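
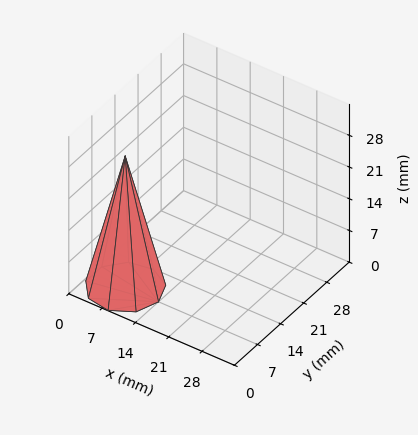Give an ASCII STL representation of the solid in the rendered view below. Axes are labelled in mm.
Reading the render: the shape is a regular 9-sided pyramid, base circumscribed radius ≈ 7 mm, apex at z ≈ 29 mm (dimensions read to the nearest mm from the axis ticks). For the STL, each face is triangulated and given an outward normal.

solid part
  facet normal 0.0000 0.0000 -1.0000
    outer loop
      vertex 8.2 13.9 0.0
      vertex 12.4 11.5 0.0
      vertex 14.0 7.0 0.0
    endloop
  endfacet
  facet normal 0.0000 0.0000 -1.0000
    outer loop
      vertex 3.5 13.1 0.0
      vertex 8.2 13.9 0.0
      vertex 14.0 7.0 0.0
    endloop
  endfacet
  facet normal 0.0000 0.0000 -1.0000
    outer loop
      vertex 0.4 9.4 0.0
      vertex 3.5 13.1 0.0
      vertex 14.0 7.0 0.0
    endloop
  endfacet
  facet normal 0.0000 0.0000 -1.0000
    outer loop
      vertex 0.4 4.6 0.0
      vertex 0.4 9.4 0.0
      vertex 14.0 7.0 0.0
    endloop
  endfacet
  facet normal 0.0000 0.0000 -1.0000
    outer loop
      vertex 3.5 0.9 0.0
      vertex 0.4 4.6 0.0
      vertex 14.0 7.0 0.0
    endloop
  endfacet
  facet normal 0.0000 0.0000 -1.0000
    outer loop
      vertex 8.2 0.1 0.0
      vertex 3.5 0.9 0.0
      vertex 14.0 7.0 0.0
    endloop
  endfacet
  facet normal 0.0000 0.0000 -1.0000
    outer loop
      vertex 12.4 2.5 0.0
      vertex 8.2 0.1 0.0
      vertex 14.0 7.0 0.0
    endloop
  endfacet
  facet normal 0.9188 0.3267 0.2218
    outer loop
      vertex 14.0 7.0 0.0
      vertex 12.4 11.5 0.0
      vertex 7.0 7.0 29.0
    endloop
  endfacet
  facet normal 0.4838 0.8467 0.2215
    outer loop
      vertex 12.4 11.5 0.0
      vertex 8.2 13.9 0.0
      vertex 7.0 7.0 29.0
    endloop
  endfacet
  facet normal -0.1636 0.9612 0.2219
    outer loop
      vertex 8.2 13.9 0.0
      vertex 3.5 13.1 0.0
      vertex 7.0 7.0 29.0
    endloop
  endfacet
  facet normal -0.7474 0.6262 0.2219
    outer loop
      vertex 3.5 13.1 0.0
      vertex 0.4 9.4 0.0
      vertex 7.0 7.0 29.0
    endloop
  endfacet
  facet normal -0.9751 0.0000 0.2219
    outer loop
      vertex 0.4 9.4 0.0
      vertex 0.4 4.6 0.0
      vertex 7.0 7.0 29.0
    endloop
  endfacet
  facet normal -0.7474 -0.6262 0.2219
    outer loop
      vertex 0.4 4.6 0.0
      vertex 3.5 0.9 0.0
      vertex 7.0 7.0 29.0
    endloop
  endfacet
  facet normal -0.1636 -0.9612 0.2219
    outer loop
      vertex 3.5 0.9 0.0
      vertex 8.2 0.1 0.0
      vertex 7.0 7.0 29.0
    endloop
  endfacet
  facet normal 0.4838 -0.8467 0.2215
    outer loop
      vertex 8.2 0.1 0.0
      vertex 12.4 2.5 0.0
      vertex 7.0 7.0 29.0
    endloop
  endfacet
  facet normal 0.9188 -0.3267 0.2218
    outer loop
      vertex 12.4 2.5 0.0
      vertex 14.0 7.0 0.0
      vertex 7.0 7.0 29.0
    endloop
  endfacet
endsolid part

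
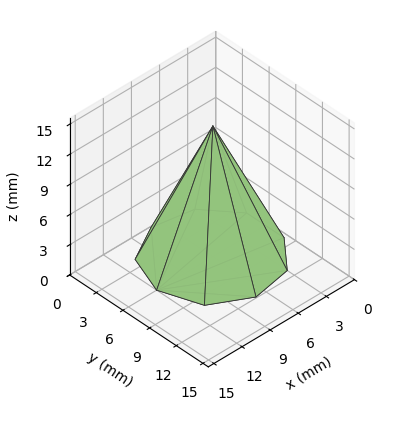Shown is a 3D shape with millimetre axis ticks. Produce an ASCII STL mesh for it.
Reading the render: the shape is a regular 9-sided pyramid, base circumscribed radius ≈ 6 mm, apex at z ≈ 13 mm (dimensions read to the nearest mm from the axis ticks). For the STL, each face is triangulated and given an outward normal.

solid part
  facet normal 0.0000 0.0000 -1.0000
    outer loop
      vertex 7.0 11.9 0.0
      vertex 10.6 9.9 0.0
      vertex 12.0 6.0 0.0
    endloop
  endfacet
  facet normal 0.0000 0.0000 -1.0000
    outer loop
      vertex 3.0 11.2 0.0
      vertex 7.0 11.9 0.0
      vertex 12.0 6.0 0.0
    endloop
  endfacet
  facet normal 0.0000 0.0000 -1.0000
    outer loop
      vertex 0.4 8.1 0.0
      vertex 3.0 11.2 0.0
      vertex 12.0 6.0 0.0
    endloop
  endfacet
  facet normal 0.0000 0.0000 -1.0000
    outer loop
      vertex 0.4 3.9 0.0
      vertex 0.4 8.1 0.0
      vertex 12.0 6.0 0.0
    endloop
  endfacet
  facet normal 0.0000 0.0000 -1.0000
    outer loop
      vertex 3.0 0.8 0.0
      vertex 0.4 3.9 0.0
      vertex 12.0 6.0 0.0
    endloop
  endfacet
  facet normal 0.0000 0.0000 -1.0000
    outer loop
      vertex 7.0 0.1 0.0
      vertex 3.0 0.8 0.0
      vertex 12.0 6.0 0.0
    endloop
  endfacet
  facet normal 0.0000 0.0000 -1.0000
    outer loop
      vertex 10.6 2.1 0.0
      vertex 7.0 0.1 0.0
      vertex 12.0 6.0 0.0
    endloop
  endfacet
  facet normal 0.8633 0.3099 0.3984
    outer loop
      vertex 12.0 6.0 0.0
      vertex 10.6 9.9 0.0
      vertex 6.0 6.0 13.0
    endloop
  endfacet
  facet normal 0.4455 0.8019 0.3982
    outer loop
      vertex 10.6 9.9 0.0
      vertex 7.0 11.9 0.0
      vertex 6.0 6.0 13.0
    endloop
  endfacet
  facet normal -0.1581 0.9037 0.3980
    outer loop
      vertex 7.0 11.9 0.0
      vertex 3.0 11.2 0.0
      vertex 6.0 6.0 13.0
    endloop
  endfacet
  facet normal -0.7029 0.5895 0.3980
    outer loop
      vertex 3.0 11.2 0.0
      vertex 0.4 8.1 0.0
      vertex 6.0 6.0 13.0
    endloop
  endfacet
  facet normal -0.9184 0.0000 0.3956
    outer loop
      vertex 0.4 8.1 0.0
      vertex 0.4 3.9 0.0
      vertex 6.0 6.0 13.0
    endloop
  endfacet
  facet normal -0.7029 -0.5895 0.3980
    outer loop
      vertex 0.4 3.9 0.0
      vertex 3.0 0.8 0.0
      vertex 6.0 6.0 13.0
    endloop
  endfacet
  facet normal -0.1581 -0.9037 0.3980
    outer loop
      vertex 3.0 0.8 0.0
      vertex 7.0 0.1 0.0
      vertex 6.0 6.0 13.0
    endloop
  endfacet
  facet normal 0.4455 -0.8019 0.3982
    outer loop
      vertex 7.0 0.1 0.0
      vertex 10.6 2.1 0.0
      vertex 6.0 6.0 13.0
    endloop
  endfacet
  facet normal 0.8633 -0.3099 0.3984
    outer loop
      vertex 10.6 2.1 0.0
      vertex 12.0 6.0 0.0
      vertex 6.0 6.0 13.0
    endloop
  endfacet
endsolid part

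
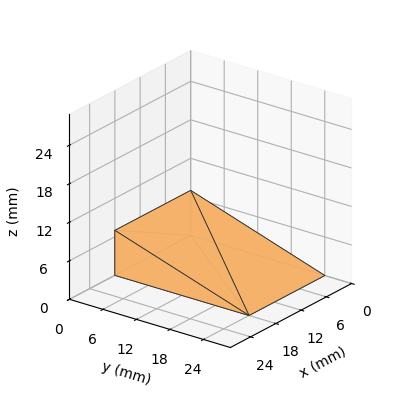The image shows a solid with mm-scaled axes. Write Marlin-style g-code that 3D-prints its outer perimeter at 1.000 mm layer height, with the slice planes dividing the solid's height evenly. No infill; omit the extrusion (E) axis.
Reading the render: the shape is a wedge (ramp): 18 × 24 mm base, rising to 7 mm along the y=0 edge and sloping linearly to z=0 at y=24 (dimensions read to the nearest mm from the axis ticks). For the g-code, the solid's height is divided into equal slices at the stated Δz and each level perimeter traced with G1 moves after a G0 lift.

; perimeter-only toolpath
G21 ; units = mm
G90 ; absolute positioning
G28 ; home
; layer 1
G0 Z1.000
G0 X0.000 Y0.000
G1 X18.000 Y0.000
G1 X18.000 Y20.571
G1 X0.000 Y20.571
G1 X0.000 Y0.000
; layer 2
G0 Z2.000
G0 X0.000 Y0.000
G1 X18.000 Y0.000
G1 X18.000 Y17.143
G1 X0.000 Y17.143
G1 X0.000 Y0.000
; layer 3
G0 Z3.000
G0 X0.000 Y0.000
G1 X18.000 Y0.000
G1 X18.000 Y13.714
G1 X0.000 Y13.714
G1 X0.000 Y0.000
; layer 4
G0 Z4.000
G0 X0.000 Y0.000
G1 X18.000 Y0.000
G1 X18.000 Y10.286
G1 X0.000 Y10.286
G1 X0.000 Y0.000
; layer 5
G0 Z5.000
G0 X0.000 Y0.000
G1 X18.000 Y0.000
G1 X18.000 Y6.857
G1 X0.000 Y6.857
G1 X0.000 Y0.000
; layer 6
G0 Z6.000
G0 X0.000 Y0.000
G1 X18.000 Y0.000
G1 X18.000 Y3.429
G1 X0.000 Y3.429
G1 X0.000 Y0.000
M2 ; end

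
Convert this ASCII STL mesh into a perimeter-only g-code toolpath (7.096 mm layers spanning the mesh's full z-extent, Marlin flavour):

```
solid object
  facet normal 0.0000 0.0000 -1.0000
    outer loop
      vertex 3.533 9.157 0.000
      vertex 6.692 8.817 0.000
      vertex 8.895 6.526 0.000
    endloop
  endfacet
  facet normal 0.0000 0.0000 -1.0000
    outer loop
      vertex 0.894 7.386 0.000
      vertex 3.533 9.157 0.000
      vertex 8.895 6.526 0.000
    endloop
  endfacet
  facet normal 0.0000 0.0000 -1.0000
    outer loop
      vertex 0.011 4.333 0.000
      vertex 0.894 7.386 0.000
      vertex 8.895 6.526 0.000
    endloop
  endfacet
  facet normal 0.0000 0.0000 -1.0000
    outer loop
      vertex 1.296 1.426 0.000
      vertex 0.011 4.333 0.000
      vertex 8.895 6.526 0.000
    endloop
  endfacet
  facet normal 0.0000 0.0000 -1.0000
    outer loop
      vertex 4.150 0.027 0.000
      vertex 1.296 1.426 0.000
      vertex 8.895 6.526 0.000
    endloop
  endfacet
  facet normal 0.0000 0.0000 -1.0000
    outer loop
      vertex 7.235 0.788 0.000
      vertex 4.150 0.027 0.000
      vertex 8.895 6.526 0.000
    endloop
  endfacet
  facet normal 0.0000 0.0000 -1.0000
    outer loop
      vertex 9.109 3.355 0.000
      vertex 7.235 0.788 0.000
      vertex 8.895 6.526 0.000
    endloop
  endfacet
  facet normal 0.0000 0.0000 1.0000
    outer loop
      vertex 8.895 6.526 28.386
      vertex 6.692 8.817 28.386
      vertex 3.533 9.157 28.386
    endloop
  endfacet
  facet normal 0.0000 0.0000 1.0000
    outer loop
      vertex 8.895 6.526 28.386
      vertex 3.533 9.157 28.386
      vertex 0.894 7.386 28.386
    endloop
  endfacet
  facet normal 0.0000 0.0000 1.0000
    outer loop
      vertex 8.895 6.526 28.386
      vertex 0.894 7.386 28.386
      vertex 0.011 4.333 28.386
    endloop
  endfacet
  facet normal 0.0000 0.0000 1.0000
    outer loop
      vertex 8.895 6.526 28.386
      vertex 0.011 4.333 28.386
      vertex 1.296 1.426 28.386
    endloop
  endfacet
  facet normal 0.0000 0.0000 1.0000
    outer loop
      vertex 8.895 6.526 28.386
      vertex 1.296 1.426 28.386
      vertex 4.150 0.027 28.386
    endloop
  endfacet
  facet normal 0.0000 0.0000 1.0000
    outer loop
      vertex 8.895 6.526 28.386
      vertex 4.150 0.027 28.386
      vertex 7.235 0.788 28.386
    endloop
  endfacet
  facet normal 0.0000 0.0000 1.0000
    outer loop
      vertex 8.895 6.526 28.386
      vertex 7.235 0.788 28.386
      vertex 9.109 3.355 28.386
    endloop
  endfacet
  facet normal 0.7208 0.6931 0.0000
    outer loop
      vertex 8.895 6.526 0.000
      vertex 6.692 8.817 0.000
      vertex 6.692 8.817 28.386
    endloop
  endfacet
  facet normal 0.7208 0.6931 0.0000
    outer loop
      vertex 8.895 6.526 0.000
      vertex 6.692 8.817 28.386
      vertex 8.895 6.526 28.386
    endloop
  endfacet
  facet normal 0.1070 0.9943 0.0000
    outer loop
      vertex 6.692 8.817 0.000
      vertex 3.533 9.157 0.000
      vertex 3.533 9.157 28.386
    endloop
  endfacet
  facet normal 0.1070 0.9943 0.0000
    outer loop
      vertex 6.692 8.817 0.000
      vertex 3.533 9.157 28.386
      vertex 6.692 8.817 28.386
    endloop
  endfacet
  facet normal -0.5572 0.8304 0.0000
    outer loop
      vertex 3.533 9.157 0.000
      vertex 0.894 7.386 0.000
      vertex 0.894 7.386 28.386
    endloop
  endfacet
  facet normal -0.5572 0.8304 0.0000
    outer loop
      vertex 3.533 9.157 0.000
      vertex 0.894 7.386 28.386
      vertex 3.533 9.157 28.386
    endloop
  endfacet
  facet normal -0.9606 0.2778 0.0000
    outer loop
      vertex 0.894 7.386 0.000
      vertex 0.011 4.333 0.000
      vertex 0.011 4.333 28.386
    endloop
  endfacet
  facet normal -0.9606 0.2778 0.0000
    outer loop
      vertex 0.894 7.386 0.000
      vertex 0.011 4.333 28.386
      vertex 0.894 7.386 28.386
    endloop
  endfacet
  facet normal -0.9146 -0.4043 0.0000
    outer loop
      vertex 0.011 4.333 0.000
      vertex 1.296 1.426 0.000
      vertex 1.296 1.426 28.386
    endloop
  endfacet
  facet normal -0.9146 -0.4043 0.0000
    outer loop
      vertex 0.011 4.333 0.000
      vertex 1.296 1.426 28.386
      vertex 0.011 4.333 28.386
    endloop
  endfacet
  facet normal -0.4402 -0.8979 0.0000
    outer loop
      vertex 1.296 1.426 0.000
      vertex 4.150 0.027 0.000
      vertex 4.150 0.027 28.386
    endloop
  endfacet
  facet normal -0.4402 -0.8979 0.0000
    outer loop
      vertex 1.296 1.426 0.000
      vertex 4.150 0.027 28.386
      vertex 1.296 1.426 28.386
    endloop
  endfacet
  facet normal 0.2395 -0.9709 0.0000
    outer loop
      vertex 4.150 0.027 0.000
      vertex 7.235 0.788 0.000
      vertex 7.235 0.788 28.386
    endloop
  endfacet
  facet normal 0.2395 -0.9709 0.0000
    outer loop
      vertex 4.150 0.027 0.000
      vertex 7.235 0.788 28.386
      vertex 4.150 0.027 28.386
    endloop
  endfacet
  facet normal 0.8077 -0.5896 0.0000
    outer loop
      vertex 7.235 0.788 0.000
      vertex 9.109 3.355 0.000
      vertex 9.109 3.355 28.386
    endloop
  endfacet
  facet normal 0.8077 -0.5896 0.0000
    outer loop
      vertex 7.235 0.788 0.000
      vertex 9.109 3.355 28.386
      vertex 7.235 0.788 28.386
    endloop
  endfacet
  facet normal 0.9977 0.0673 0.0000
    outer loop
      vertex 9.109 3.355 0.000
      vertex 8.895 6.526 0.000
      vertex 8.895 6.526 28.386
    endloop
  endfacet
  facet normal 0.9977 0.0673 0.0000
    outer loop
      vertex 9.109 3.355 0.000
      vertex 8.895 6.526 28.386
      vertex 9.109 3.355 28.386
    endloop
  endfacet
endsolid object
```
; perimeter-only toolpath
G21 ; units = mm
G90 ; absolute positioning
G28 ; home
; layer 1
G0 Z7.096
G0 X8.895 Y6.526
G1 X6.692 Y8.817
G1 X3.533 Y9.157
G1 X0.894 Y7.386
G1 X0.011 Y4.333
G1 X1.296 Y1.426
G1 X4.150 Y0.027
G1 X7.235 Y0.788
G1 X9.109 Y3.355
G1 X8.895 Y6.526
; layer 2
G0 Z14.193
G0 X8.895 Y6.526
G1 X6.692 Y8.817
G1 X3.533 Y9.157
G1 X0.894 Y7.386
G1 X0.011 Y4.333
G1 X1.296 Y1.426
G1 X4.150 Y0.027
G1 X7.235 Y0.788
G1 X9.109 Y3.355
G1 X8.895 Y6.526
; layer 3
G0 Z21.290
G0 X8.895 Y6.526
G1 X6.692 Y8.817
G1 X3.533 Y9.157
G1 X0.894 Y7.386
G1 X0.011 Y4.333
G1 X1.296 Y1.426
G1 X4.150 Y0.027
G1 X7.235 Y0.788
G1 X9.109 Y3.355
G1 X8.895 Y6.526
; layer 4
G0 Z28.386
G0 X8.895 Y6.526
G1 X6.692 Y8.817
G1 X3.533 Y9.157
G1 X0.894 Y7.386
G1 X0.011 Y4.333
G1 X1.296 Y1.426
G1 X4.150 Y0.027
G1 X7.235 Y0.788
G1 X9.109 Y3.355
G1 X8.895 Y6.526
M2 ; end

The solid is a regular 9-sided prism (a cylinder approximated with 9 flat sides), circumscribed radius ≈ 4.65 mm, height ≈ 28.4 mm. Slicing at Δz = 7.096 mm — 4 equal slices spanning the solid's height, so layer i sits at z = i·h/4 — gives 4 non-empty perimeters. Each is a 9-segment closed polygon; G0 lifts to the layer z and rapids to the start vertex, then G1 traces the edges.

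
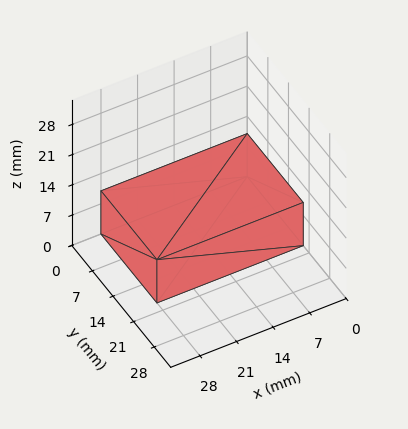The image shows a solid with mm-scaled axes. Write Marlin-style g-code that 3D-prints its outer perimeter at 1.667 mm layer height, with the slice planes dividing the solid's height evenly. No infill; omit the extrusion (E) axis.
Reading the render: the shape is a rectangular box, roughly 28 × 19 mm footprint and 10 mm tall (dimensions read to the nearest mm from the axis ticks). For the g-code, the solid's height is divided into equal slices at the stated Δz and each level perimeter traced with G1 moves after a G0 lift.

; perimeter-only toolpath
G21 ; units = mm
G90 ; absolute positioning
G28 ; home
; layer 1
G0 Z1.667
G0 X0.000 Y0.000
G1 X28.000 Y0.000
G1 X28.000 Y19.000
G1 X0.000 Y19.000
G1 X0.000 Y0.000
; layer 2
G0 Z3.333
G0 X0.000 Y0.000
G1 X28.000 Y0.000
G1 X28.000 Y19.000
G1 X0.000 Y19.000
G1 X0.000 Y0.000
; layer 3
G0 Z5.000
G0 X0.000 Y0.000
G1 X28.000 Y0.000
G1 X28.000 Y19.000
G1 X0.000 Y19.000
G1 X0.000 Y0.000
; layer 4
G0 Z6.667
G0 X0.000 Y0.000
G1 X28.000 Y0.000
G1 X28.000 Y19.000
G1 X0.000 Y19.000
G1 X0.000 Y0.000
; layer 5
G0 Z8.333
G0 X0.000 Y0.000
G1 X28.000 Y0.000
G1 X28.000 Y19.000
G1 X0.000 Y19.000
G1 X0.000 Y0.000
; layer 6
G0 Z10.000
G0 X0.000 Y0.000
G1 X28.000 Y0.000
G1 X28.000 Y19.000
G1 X0.000 Y19.000
G1 X0.000 Y0.000
M2 ; end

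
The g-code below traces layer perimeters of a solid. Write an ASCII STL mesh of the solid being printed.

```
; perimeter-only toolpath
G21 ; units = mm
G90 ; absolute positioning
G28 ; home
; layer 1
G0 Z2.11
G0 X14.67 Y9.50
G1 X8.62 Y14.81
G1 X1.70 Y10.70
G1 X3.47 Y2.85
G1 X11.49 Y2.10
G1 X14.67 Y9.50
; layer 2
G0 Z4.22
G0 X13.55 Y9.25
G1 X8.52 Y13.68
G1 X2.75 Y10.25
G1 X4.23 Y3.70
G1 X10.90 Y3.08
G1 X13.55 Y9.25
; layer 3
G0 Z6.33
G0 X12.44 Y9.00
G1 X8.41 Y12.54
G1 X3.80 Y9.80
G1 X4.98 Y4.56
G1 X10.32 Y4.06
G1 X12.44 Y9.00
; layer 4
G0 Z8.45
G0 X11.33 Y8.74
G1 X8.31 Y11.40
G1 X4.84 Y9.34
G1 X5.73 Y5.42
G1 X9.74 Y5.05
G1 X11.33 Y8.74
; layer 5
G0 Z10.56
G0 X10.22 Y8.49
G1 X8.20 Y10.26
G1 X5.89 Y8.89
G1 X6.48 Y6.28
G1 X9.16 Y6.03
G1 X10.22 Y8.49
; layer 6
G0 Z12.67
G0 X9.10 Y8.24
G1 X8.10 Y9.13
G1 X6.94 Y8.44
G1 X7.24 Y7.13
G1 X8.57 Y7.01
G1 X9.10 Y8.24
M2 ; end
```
solid part
  facet normal 0.0000 0.0000 -1.0000
    outer loop
      vertex 0.65 11.15 0.00
      vertex 8.73 15.95 0.00
      vertex 15.78 9.75 0.00
    endloop
  endfacet
  facet normal 0.0000 0.0000 -1.0000
    outer loop
      vertex 2.72 1.99 0.00
      vertex 0.65 11.15 0.00
      vertex 15.78 9.75 0.00
    endloop
  endfacet
  facet normal 0.0000 0.0000 -1.0000
    outer loop
      vertex 12.07 1.12 0.00
      vertex 2.72 1.99 0.00
      vertex 15.78 9.75 0.00
    endloop
  endfacet
  facet normal 0.6050 0.6880 0.4008
    outer loop
      vertex 15.78 9.75 0.00
      vertex 8.73 15.95 0.00
      vertex 7.99 7.99 14.78
    endloop
  endfacet
  facet normal -0.4679 0.7877 0.4008
    outer loop
      vertex 8.73 15.95 0.00
      vertex 0.65 11.15 0.00
      vertex 7.99 7.99 14.78
    endloop
  endfacet
  facet normal -0.8937 -0.2020 0.4006
    outer loop
      vertex 0.65 11.15 0.00
      vertex 2.72 1.99 0.00
      vertex 7.99 7.99 14.78
    endloop
  endfacet
  facet normal -0.0849 -0.9123 0.4006
    outer loop
      vertex 2.72 1.99 0.00
      vertex 12.07 1.12 0.00
      vertex 7.99 7.99 14.78
    endloop
  endfacet
  facet normal 0.8418 -0.3619 0.4006
    outer loop
      vertex 12.07 1.12 0.00
      vertex 15.78 9.75 0.00
      vertex 7.99 7.99 14.78
    endloop
  endfacet
endsolid part

The G0 Z moves step by Δz≈2.11 mm. The G1 loops shrink linearly with z, so the solid tapers from its base footprint up to z≈14.8. Closing with a flat bottom cap and the tapered top and triangulating gives 8 facets — a regular 5-sided pyramid, base circumscribed radius ≈ 7.99 mm, apex at z ≈ 14.8 mm.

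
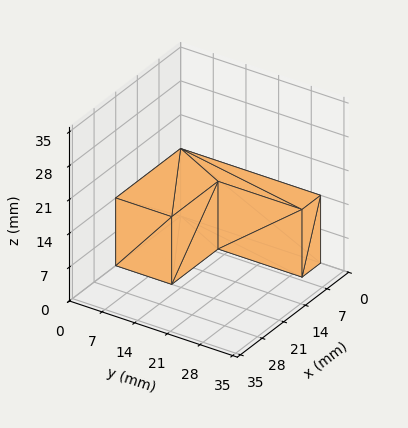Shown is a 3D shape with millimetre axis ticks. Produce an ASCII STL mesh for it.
Reading the render: the shape is an L-shaped prism: outer 21 × 30 mm, arm thicknesses ≈ 12 mm (horizontal) and 6 mm (vertical), extruded 14 mm in z (dimensions read to the nearest mm from the axis ticks). For the STL, each face is triangulated and given an outward normal.

solid part
  facet normal 0.0000 0.0000 -1.0000
    outer loop
      vertex 21.00 12.00 0.00
      vertex 21.00 0.00 0.00
      vertex 0.00 0.00 0.00
    endloop
  endfacet
  facet normal 0.0000 0.0000 -1.0000
    outer loop
      vertex 6.00 12.00 0.00
      vertex 21.00 12.00 0.00
      vertex 0.00 0.00 0.00
    endloop
  endfacet
  facet normal 0.0000 0.0000 -1.0000
    outer loop
      vertex 6.00 30.00 0.00
      vertex 6.00 12.00 0.00
      vertex 0.00 0.00 0.00
    endloop
  endfacet
  facet normal 0.0000 0.0000 -1.0000
    outer loop
      vertex 0.00 30.00 0.00
      vertex 6.00 30.00 0.00
      vertex 0.00 0.00 0.00
    endloop
  endfacet
  facet normal 0.0000 0.0000 1.0000
    outer loop
      vertex 0.00 0.00 14.00
      vertex 21.00 0.00 14.00
      vertex 21.00 12.00 14.00
    endloop
  endfacet
  facet normal 0.0000 0.0000 1.0000
    outer loop
      vertex 0.00 0.00 14.00
      vertex 21.00 12.00 14.00
      vertex 6.00 12.00 14.00
    endloop
  endfacet
  facet normal 0.0000 0.0000 1.0000
    outer loop
      vertex 0.00 0.00 14.00
      vertex 6.00 12.00 14.00
      vertex 6.00 30.00 14.00
    endloop
  endfacet
  facet normal 0.0000 0.0000 1.0000
    outer loop
      vertex 0.00 0.00 14.00
      vertex 6.00 30.00 14.00
      vertex 0.00 30.00 14.00
    endloop
  endfacet
  facet normal 0.0000 -1.0000 0.0000
    outer loop
      vertex 0.00 0.00 0.00
      vertex 21.00 0.00 0.00
      vertex 21.00 0.00 14.00
    endloop
  endfacet
  facet normal 0.0000 -1.0000 0.0000
    outer loop
      vertex 0.00 0.00 0.00
      vertex 21.00 0.00 14.00
      vertex 0.00 0.00 14.00
    endloop
  endfacet
  facet normal 1.0000 0.0000 0.0000
    outer loop
      vertex 21.00 0.00 0.00
      vertex 21.00 12.00 0.00
      vertex 21.00 12.00 14.00
    endloop
  endfacet
  facet normal 1.0000 0.0000 0.0000
    outer loop
      vertex 21.00 0.00 0.00
      vertex 21.00 12.00 14.00
      vertex 21.00 0.00 14.00
    endloop
  endfacet
  facet normal 0.0000 1.0000 0.0000
    outer loop
      vertex 21.00 12.00 0.00
      vertex 6.00 12.00 0.00
      vertex 6.00 12.00 14.00
    endloop
  endfacet
  facet normal 0.0000 1.0000 0.0000
    outer loop
      vertex 21.00 12.00 0.00
      vertex 6.00 12.00 14.00
      vertex 21.00 12.00 14.00
    endloop
  endfacet
  facet normal 1.0000 0.0000 0.0000
    outer loop
      vertex 6.00 12.00 0.00
      vertex 6.00 30.00 0.00
      vertex 6.00 30.00 14.00
    endloop
  endfacet
  facet normal 1.0000 0.0000 0.0000
    outer loop
      vertex 6.00 12.00 0.00
      vertex 6.00 30.00 14.00
      vertex 6.00 12.00 14.00
    endloop
  endfacet
  facet normal 0.0000 1.0000 0.0000
    outer loop
      vertex 6.00 30.00 0.00
      vertex 0.00 30.00 0.00
      vertex 0.00 30.00 14.00
    endloop
  endfacet
  facet normal 0.0000 1.0000 0.0000
    outer loop
      vertex 6.00 30.00 0.00
      vertex 0.00 30.00 14.00
      vertex 6.00 30.00 14.00
    endloop
  endfacet
  facet normal -1.0000 0.0000 0.0000
    outer loop
      vertex 0.00 30.00 0.00
      vertex 0.00 0.00 0.00
      vertex 0.00 0.00 14.00
    endloop
  endfacet
  facet normal -1.0000 0.0000 0.0000
    outer loop
      vertex 0.00 30.00 0.00
      vertex 0.00 0.00 14.00
      vertex 0.00 30.00 14.00
    endloop
  endfacet
endsolid part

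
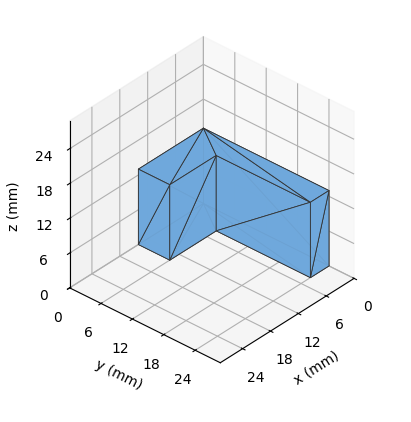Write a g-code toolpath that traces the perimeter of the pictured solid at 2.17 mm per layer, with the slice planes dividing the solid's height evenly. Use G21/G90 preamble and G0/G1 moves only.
Reading the render: the shape is an L-shaped prism: outer 14 × 24 mm, arm thicknesses ≈ 6 mm (horizontal) and 4 mm (vertical), extruded 13 mm in z (dimensions read to the nearest mm from the axis ticks). For the g-code, the solid's height is divided into equal slices at the stated Δz and each level perimeter traced with G1 moves after a G0 lift.

; perimeter-only toolpath
G21 ; units = mm
G90 ; absolute positioning
G28 ; home
; layer 1
G0 Z2.17
G0 X0.00 Y0.00
G1 X14.00 Y0.00
G1 X14.00 Y6.00
G1 X4.00 Y6.00
G1 X4.00 Y24.00
G1 X0.00 Y24.00
G1 X0.00 Y0.00
; layer 2
G0 Z4.33
G0 X0.00 Y0.00
G1 X14.00 Y0.00
G1 X14.00 Y6.00
G1 X4.00 Y6.00
G1 X4.00 Y24.00
G1 X0.00 Y24.00
G1 X0.00 Y0.00
; layer 3
G0 Z6.50
G0 X0.00 Y0.00
G1 X14.00 Y0.00
G1 X14.00 Y6.00
G1 X4.00 Y6.00
G1 X4.00 Y24.00
G1 X0.00 Y24.00
G1 X0.00 Y0.00
; layer 4
G0 Z8.67
G0 X0.00 Y0.00
G1 X14.00 Y0.00
G1 X14.00 Y6.00
G1 X4.00 Y6.00
G1 X4.00 Y24.00
G1 X0.00 Y24.00
G1 X0.00 Y0.00
; layer 5
G0 Z10.83
G0 X0.00 Y0.00
G1 X14.00 Y0.00
G1 X14.00 Y6.00
G1 X4.00 Y6.00
G1 X4.00 Y24.00
G1 X0.00 Y24.00
G1 X0.00 Y0.00
; layer 6
G0 Z13.00
G0 X0.00 Y0.00
G1 X14.00 Y0.00
G1 X14.00 Y6.00
G1 X4.00 Y6.00
G1 X4.00 Y24.00
G1 X0.00 Y24.00
G1 X0.00 Y0.00
M2 ; end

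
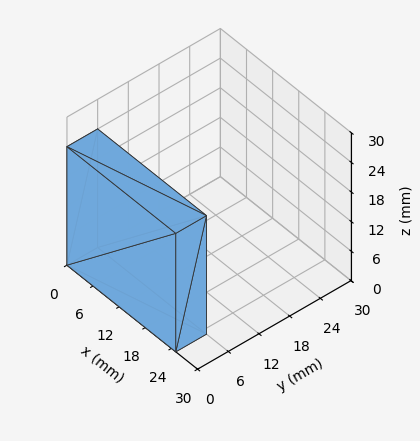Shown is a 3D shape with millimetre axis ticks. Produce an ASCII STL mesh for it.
Reading the render: the shape is a rectangular box, roughly 25 × 6 mm footprint and 24 mm tall (dimensions read to the nearest mm from the axis ticks). For the STL, each face is triangulated and given an outward normal.

solid part
  facet normal 0.0000 0.0000 -1.0000
    outer loop
      vertex 25.000 6.000 0.000
      vertex 25.000 0.000 0.000
      vertex 0.000 0.000 0.000
    endloop
  endfacet
  facet normal 0.0000 0.0000 -1.0000
    outer loop
      vertex 0.000 6.000 0.000
      vertex 25.000 6.000 0.000
      vertex 0.000 0.000 0.000
    endloop
  endfacet
  facet normal 0.0000 0.0000 1.0000
    outer loop
      vertex 0.000 0.000 24.000
      vertex 25.000 0.000 24.000
      vertex 25.000 6.000 24.000
    endloop
  endfacet
  facet normal 0.0000 0.0000 1.0000
    outer loop
      vertex 0.000 0.000 24.000
      vertex 25.000 6.000 24.000
      vertex 0.000 6.000 24.000
    endloop
  endfacet
  facet normal 0.0000 -1.0000 0.0000
    outer loop
      vertex 0.000 0.000 0.000
      vertex 25.000 0.000 0.000
      vertex 25.000 0.000 24.000
    endloop
  endfacet
  facet normal 0.0000 -1.0000 0.0000
    outer loop
      vertex 0.000 0.000 0.000
      vertex 25.000 0.000 24.000
      vertex 0.000 0.000 24.000
    endloop
  endfacet
  facet normal 0.0000 1.0000 0.0000
    outer loop
      vertex 25.000 6.000 24.000
      vertex 25.000 6.000 0.000
      vertex 0.000 6.000 0.000
    endloop
  endfacet
  facet normal 0.0000 1.0000 0.0000
    outer loop
      vertex 0.000 6.000 24.000
      vertex 25.000 6.000 24.000
      vertex 0.000 6.000 0.000
    endloop
  endfacet
  facet normal -1.0000 0.0000 0.0000
    outer loop
      vertex 0.000 6.000 24.000
      vertex 0.000 6.000 0.000
      vertex 0.000 0.000 0.000
    endloop
  endfacet
  facet normal -1.0000 0.0000 0.0000
    outer loop
      vertex 0.000 0.000 24.000
      vertex 0.000 6.000 24.000
      vertex 0.000 0.000 0.000
    endloop
  endfacet
  facet normal 1.0000 0.0000 0.0000
    outer loop
      vertex 25.000 0.000 0.000
      vertex 25.000 6.000 0.000
      vertex 25.000 6.000 24.000
    endloop
  endfacet
  facet normal 1.0000 0.0000 0.0000
    outer loop
      vertex 25.000 0.000 0.000
      vertex 25.000 6.000 24.000
      vertex 25.000 0.000 24.000
    endloop
  endfacet
endsolid part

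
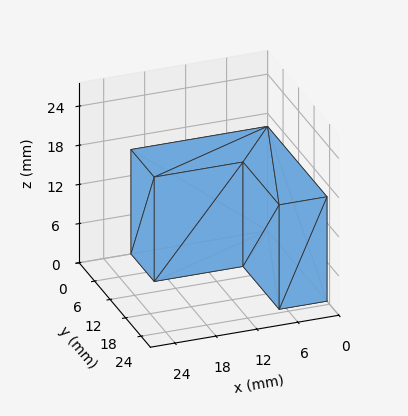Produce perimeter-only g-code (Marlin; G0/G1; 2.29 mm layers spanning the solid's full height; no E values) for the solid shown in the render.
Reading the render: the shape is an L-shaped prism: outer 20 × 23 mm, arm thicknesses ≈ 9 mm (horizontal) and 7 mm (vertical), extruded 16 mm in z (dimensions read to the nearest mm from the axis ticks). For the g-code, the solid's height is divided into equal slices at the stated Δz and each level perimeter traced with G1 moves after a G0 lift.

; perimeter-only toolpath
G21 ; units = mm
G90 ; absolute positioning
G28 ; home
; layer 1
G0 Z2.29
G0 X0.00 Y0.00
G1 X20.00 Y0.00
G1 X20.00 Y9.00
G1 X7.00 Y9.00
G1 X7.00 Y23.00
G1 X0.00 Y23.00
G1 X0.00 Y0.00
; layer 2
G0 Z4.57
G0 X0.00 Y0.00
G1 X20.00 Y0.00
G1 X20.00 Y9.00
G1 X7.00 Y9.00
G1 X7.00 Y23.00
G1 X0.00 Y23.00
G1 X0.00 Y0.00
; layer 3
G0 Z6.86
G0 X0.00 Y0.00
G1 X20.00 Y0.00
G1 X20.00 Y9.00
G1 X7.00 Y9.00
G1 X7.00 Y23.00
G1 X0.00 Y23.00
G1 X0.00 Y0.00
; layer 4
G0 Z9.14
G0 X0.00 Y0.00
G1 X20.00 Y0.00
G1 X20.00 Y9.00
G1 X7.00 Y9.00
G1 X7.00 Y23.00
G1 X0.00 Y23.00
G1 X0.00 Y0.00
; layer 5
G0 Z11.43
G0 X0.00 Y0.00
G1 X20.00 Y0.00
G1 X20.00 Y9.00
G1 X7.00 Y9.00
G1 X7.00 Y23.00
G1 X0.00 Y23.00
G1 X0.00 Y0.00
; layer 6
G0 Z13.71
G0 X0.00 Y0.00
G1 X20.00 Y0.00
G1 X20.00 Y9.00
G1 X7.00 Y9.00
G1 X7.00 Y23.00
G1 X0.00 Y23.00
G1 X0.00 Y0.00
; layer 7
G0 Z16.00
G0 X0.00 Y0.00
G1 X20.00 Y0.00
G1 X20.00 Y9.00
G1 X7.00 Y9.00
G1 X7.00 Y23.00
G1 X0.00 Y23.00
G1 X0.00 Y0.00
M2 ; end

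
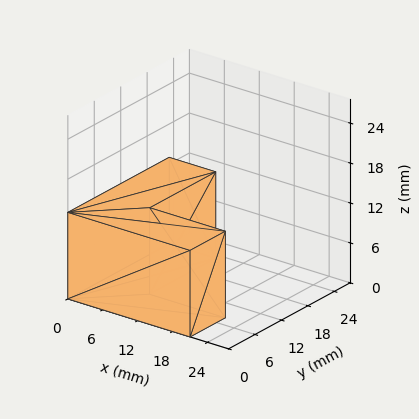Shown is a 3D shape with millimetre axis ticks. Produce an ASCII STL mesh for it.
Reading the render: the shape is an L-shaped prism: outer 21 × 23 mm, arm thicknesses ≈ 8 mm (horizontal) and 8 mm (vertical), extruded 13 mm in z (dimensions read to the nearest mm from the axis ticks). For the STL, each face is triangulated and given an outward normal.

solid part
  facet normal 0.0000 0.0000 -1.0000
    outer loop
      vertex 21.0 8.0 0.0
      vertex 21.0 0.0 0.0
      vertex 0.0 0.0 0.0
    endloop
  endfacet
  facet normal 0.0000 0.0000 -1.0000
    outer loop
      vertex 8.0 8.0 0.0
      vertex 21.0 8.0 0.0
      vertex 0.0 0.0 0.0
    endloop
  endfacet
  facet normal 0.0000 0.0000 -1.0000
    outer loop
      vertex 8.0 23.0 0.0
      vertex 8.0 8.0 0.0
      vertex 0.0 0.0 0.0
    endloop
  endfacet
  facet normal 0.0000 0.0000 -1.0000
    outer loop
      vertex 0.0 23.0 0.0
      vertex 8.0 23.0 0.0
      vertex 0.0 0.0 0.0
    endloop
  endfacet
  facet normal 0.0000 0.0000 1.0000
    outer loop
      vertex 0.0 0.0 13.0
      vertex 21.0 0.0 13.0
      vertex 21.0 8.0 13.0
    endloop
  endfacet
  facet normal 0.0000 0.0000 1.0000
    outer loop
      vertex 0.0 0.0 13.0
      vertex 21.0 8.0 13.0
      vertex 8.0 8.0 13.0
    endloop
  endfacet
  facet normal 0.0000 0.0000 1.0000
    outer loop
      vertex 0.0 0.0 13.0
      vertex 8.0 8.0 13.0
      vertex 8.0 23.0 13.0
    endloop
  endfacet
  facet normal 0.0000 0.0000 1.0000
    outer loop
      vertex 0.0 0.0 13.0
      vertex 8.0 23.0 13.0
      vertex 0.0 23.0 13.0
    endloop
  endfacet
  facet normal 0.0000 -1.0000 0.0000
    outer loop
      vertex 0.0 0.0 0.0
      vertex 21.0 0.0 0.0
      vertex 21.0 0.0 13.0
    endloop
  endfacet
  facet normal 0.0000 -1.0000 0.0000
    outer loop
      vertex 0.0 0.0 0.0
      vertex 21.0 0.0 13.0
      vertex 0.0 0.0 13.0
    endloop
  endfacet
  facet normal 1.0000 0.0000 0.0000
    outer loop
      vertex 21.0 0.0 0.0
      vertex 21.0 8.0 0.0
      vertex 21.0 8.0 13.0
    endloop
  endfacet
  facet normal 1.0000 0.0000 0.0000
    outer loop
      vertex 21.0 0.0 0.0
      vertex 21.0 8.0 13.0
      vertex 21.0 0.0 13.0
    endloop
  endfacet
  facet normal 0.0000 1.0000 0.0000
    outer loop
      vertex 21.0 8.0 0.0
      vertex 8.0 8.0 0.0
      vertex 8.0 8.0 13.0
    endloop
  endfacet
  facet normal 0.0000 1.0000 0.0000
    outer loop
      vertex 21.0 8.0 0.0
      vertex 8.0 8.0 13.0
      vertex 21.0 8.0 13.0
    endloop
  endfacet
  facet normal 1.0000 0.0000 0.0000
    outer loop
      vertex 8.0 8.0 0.0
      vertex 8.0 23.0 0.0
      vertex 8.0 23.0 13.0
    endloop
  endfacet
  facet normal 1.0000 0.0000 0.0000
    outer loop
      vertex 8.0 8.0 0.0
      vertex 8.0 23.0 13.0
      vertex 8.0 8.0 13.0
    endloop
  endfacet
  facet normal 0.0000 1.0000 0.0000
    outer loop
      vertex 8.0 23.0 0.0
      vertex 0.0 23.0 0.0
      vertex 0.0 23.0 13.0
    endloop
  endfacet
  facet normal 0.0000 1.0000 0.0000
    outer loop
      vertex 8.0 23.0 0.0
      vertex 0.0 23.0 13.0
      vertex 8.0 23.0 13.0
    endloop
  endfacet
  facet normal -1.0000 0.0000 0.0000
    outer loop
      vertex 0.0 23.0 0.0
      vertex 0.0 0.0 0.0
      vertex 0.0 0.0 13.0
    endloop
  endfacet
  facet normal -1.0000 0.0000 0.0000
    outer loop
      vertex 0.0 23.0 0.0
      vertex 0.0 0.0 13.0
      vertex 0.0 23.0 13.0
    endloop
  endfacet
endsolid part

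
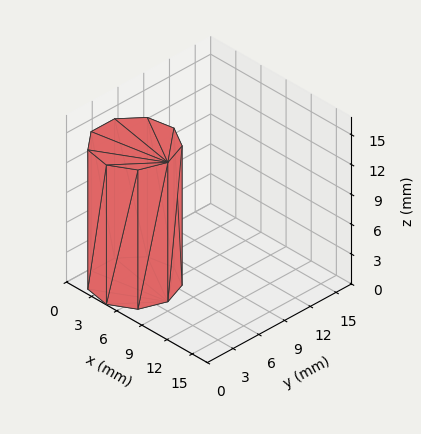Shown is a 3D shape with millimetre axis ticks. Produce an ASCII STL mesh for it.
Reading the render: the shape is a regular 9-sided prism (a cylinder approximated with 9 flat sides), circumscribed radius ≈ 4 mm, height ≈ 14 mm (dimensions read to the nearest mm from the axis ticks). For the STL, each face is triangulated and given an outward normal.

solid part
  facet normal 0.0000 0.0000 -1.0000
    outer loop
      vertex 4.695 7.939 0.000
      vertex 7.064 6.571 0.000
      vertex 8.000 4.000 0.000
    endloop
  endfacet
  facet normal 0.0000 0.0000 -1.0000
    outer loop
      vertex 2.000 7.464 0.000
      vertex 4.695 7.939 0.000
      vertex 8.000 4.000 0.000
    endloop
  endfacet
  facet normal 0.0000 0.0000 -1.0000
    outer loop
      vertex 0.241 5.368 0.000
      vertex 2.000 7.464 0.000
      vertex 8.000 4.000 0.000
    endloop
  endfacet
  facet normal 0.0000 0.0000 -1.0000
    outer loop
      vertex 0.241 2.632 0.000
      vertex 0.241 5.368 0.000
      vertex 8.000 4.000 0.000
    endloop
  endfacet
  facet normal 0.0000 0.0000 -1.0000
    outer loop
      vertex 2.000 0.536 0.000
      vertex 0.241 2.632 0.000
      vertex 8.000 4.000 0.000
    endloop
  endfacet
  facet normal 0.0000 0.0000 -1.0000
    outer loop
      vertex 4.695 0.061 0.000
      vertex 2.000 0.536 0.000
      vertex 8.000 4.000 0.000
    endloop
  endfacet
  facet normal 0.0000 0.0000 -1.0000
    outer loop
      vertex 7.064 1.429 0.000
      vertex 4.695 0.061 0.000
      vertex 8.000 4.000 0.000
    endloop
  endfacet
  facet normal 0.0000 0.0000 1.0000
    outer loop
      vertex 8.000 4.000 14.000
      vertex 7.064 6.571 14.000
      vertex 4.695 7.939 14.000
    endloop
  endfacet
  facet normal 0.0000 0.0000 1.0000
    outer loop
      vertex 8.000 4.000 14.000
      vertex 4.695 7.939 14.000
      vertex 2.000 7.464 14.000
    endloop
  endfacet
  facet normal 0.0000 0.0000 1.0000
    outer loop
      vertex 8.000 4.000 14.000
      vertex 2.000 7.464 14.000
      vertex 0.241 5.368 14.000
    endloop
  endfacet
  facet normal 0.0000 0.0000 1.0000
    outer loop
      vertex 8.000 4.000 14.000
      vertex 0.241 5.368 14.000
      vertex 0.241 2.632 14.000
    endloop
  endfacet
  facet normal 0.0000 0.0000 1.0000
    outer loop
      vertex 8.000 4.000 14.000
      vertex 0.241 2.632 14.000
      vertex 2.000 0.536 14.000
    endloop
  endfacet
  facet normal 0.0000 0.0000 1.0000
    outer loop
      vertex 8.000 4.000 14.000
      vertex 2.000 0.536 14.000
      vertex 4.695 0.061 14.000
    endloop
  endfacet
  facet normal 0.0000 0.0000 1.0000
    outer loop
      vertex 8.000 4.000 14.000
      vertex 4.695 0.061 14.000
      vertex 7.064 1.429 14.000
    endloop
  endfacet
  facet normal 0.9397 0.3421 0.0000
    outer loop
      vertex 8.000 4.000 0.000
      vertex 7.064 6.571 0.000
      vertex 7.064 6.571 14.000
    endloop
  endfacet
  facet normal 0.9397 0.3421 0.0000
    outer loop
      vertex 8.000 4.000 0.000
      vertex 7.064 6.571 14.000
      vertex 8.000 4.000 14.000
    endloop
  endfacet
  facet normal 0.5001 0.8660 0.0000
    outer loop
      vertex 7.064 6.571 0.000
      vertex 4.695 7.939 0.000
      vertex 4.695 7.939 14.000
    endloop
  endfacet
  facet normal 0.5001 0.8660 0.0000
    outer loop
      vertex 7.064 6.571 0.000
      vertex 4.695 7.939 14.000
      vertex 7.064 6.571 14.000
    endloop
  endfacet
  facet normal -0.1736 0.9848 0.0000
    outer loop
      vertex 4.695 7.939 0.000
      vertex 2.000 7.464 0.000
      vertex 2.000 7.464 14.000
    endloop
  endfacet
  facet normal -0.1736 0.9848 0.0000
    outer loop
      vertex 4.695 7.939 0.000
      vertex 2.000 7.464 14.000
      vertex 4.695 7.939 14.000
    endloop
  endfacet
  facet normal -0.7660 0.6428 0.0000
    outer loop
      vertex 2.000 7.464 0.000
      vertex 0.241 5.368 0.000
      vertex 0.241 5.368 14.000
    endloop
  endfacet
  facet normal -0.7660 0.6428 0.0000
    outer loop
      vertex 2.000 7.464 0.000
      vertex 0.241 5.368 14.000
      vertex 2.000 7.464 14.000
    endloop
  endfacet
  facet normal -1.0000 0.0000 0.0000
    outer loop
      vertex 0.241 5.368 0.000
      vertex 0.241 2.632 0.000
      vertex 0.241 2.632 14.000
    endloop
  endfacet
  facet normal -1.0000 0.0000 0.0000
    outer loop
      vertex 0.241 5.368 0.000
      vertex 0.241 2.632 14.000
      vertex 0.241 5.368 14.000
    endloop
  endfacet
  facet normal -0.7660 -0.6428 0.0000
    outer loop
      vertex 0.241 2.632 0.000
      vertex 2.000 0.536 0.000
      vertex 2.000 0.536 14.000
    endloop
  endfacet
  facet normal -0.7660 -0.6428 0.0000
    outer loop
      vertex 0.241 2.632 0.000
      vertex 2.000 0.536 14.000
      vertex 0.241 2.632 14.000
    endloop
  endfacet
  facet normal -0.1736 -0.9848 0.0000
    outer loop
      vertex 2.000 0.536 0.000
      vertex 4.695 0.061 0.000
      vertex 4.695 0.061 14.000
    endloop
  endfacet
  facet normal -0.1736 -0.9848 0.0000
    outer loop
      vertex 2.000 0.536 0.000
      vertex 4.695 0.061 14.000
      vertex 2.000 0.536 14.000
    endloop
  endfacet
  facet normal 0.5001 -0.8660 0.0000
    outer loop
      vertex 4.695 0.061 0.000
      vertex 7.064 1.429 0.000
      vertex 7.064 1.429 14.000
    endloop
  endfacet
  facet normal 0.5001 -0.8660 0.0000
    outer loop
      vertex 4.695 0.061 0.000
      vertex 7.064 1.429 14.000
      vertex 4.695 0.061 14.000
    endloop
  endfacet
  facet normal 0.9397 -0.3421 0.0000
    outer loop
      vertex 7.064 1.429 0.000
      vertex 8.000 4.000 0.000
      vertex 8.000 4.000 14.000
    endloop
  endfacet
  facet normal 0.9397 -0.3421 0.0000
    outer loop
      vertex 7.064 1.429 0.000
      vertex 8.000 4.000 14.000
      vertex 7.064 1.429 14.000
    endloop
  endfacet
endsolid part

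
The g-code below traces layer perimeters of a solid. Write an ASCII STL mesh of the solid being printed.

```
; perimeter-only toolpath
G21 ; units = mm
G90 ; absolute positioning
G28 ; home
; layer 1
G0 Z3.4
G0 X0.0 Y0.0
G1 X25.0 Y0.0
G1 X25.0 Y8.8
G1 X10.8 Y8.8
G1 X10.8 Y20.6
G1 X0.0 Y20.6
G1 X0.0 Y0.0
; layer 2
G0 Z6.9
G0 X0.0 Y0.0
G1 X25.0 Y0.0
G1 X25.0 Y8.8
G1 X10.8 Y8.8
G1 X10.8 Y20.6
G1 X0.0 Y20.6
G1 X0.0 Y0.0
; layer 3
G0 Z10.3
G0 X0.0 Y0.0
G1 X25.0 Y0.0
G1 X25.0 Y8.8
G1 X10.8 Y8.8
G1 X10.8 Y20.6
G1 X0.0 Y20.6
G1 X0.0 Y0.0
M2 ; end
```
solid part
  facet normal 0.0000 0.0000 -1.0000
    outer loop
      vertex 25.0 8.8 0.0
      vertex 25.0 0.0 0.0
      vertex 0.0 0.0 0.0
    endloop
  endfacet
  facet normal 0.0000 0.0000 -1.0000
    outer loop
      vertex 10.8 8.8 0.0
      vertex 25.0 8.8 0.0
      vertex 0.0 0.0 0.0
    endloop
  endfacet
  facet normal 0.0000 0.0000 -1.0000
    outer loop
      vertex 10.8 20.6 0.0
      vertex 10.8 8.8 0.0
      vertex 0.0 0.0 0.0
    endloop
  endfacet
  facet normal 0.0000 0.0000 -1.0000
    outer loop
      vertex 0.0 20.6 0.0
      vertex 10.8 20.6 0.0
      vertex 0.0 0.0 0.0
    endloop
  endfacet
  facet normal 0.0000 0.0000 1.0000
    outer loop
      vertex 0.0 0.0 10.3
      vertex 25.0 0.0 10.3
      vertex 25.0 8.8 10.3
    endloop
  endfacet
  facet normal 0.0000 0.0000 1.0000
    outer loop
      vertex 0.0 0.0 10.3
      vertex 25.0 8.8 10.3
      vertex 10.8 8.8 10.3
    endloop
  endfacet
  facet normal 0.0000 0.0000 1.0000
    outer loop
      vertex 0.0 0.0 10.3
      vertex 10.8 8.8 10.3
      vertex 10.8 20.6 10.3
    endloop
  endfacet
  facet normal 0.0000 0.0000 1.0000
    outer loop
      vertex 0.0 0.0 10.3
      vertex 10.8 20.6 10.3
      vertex 0.0 20.6 10.3
    endloop
  endfacet
  facet normal 0.0000 -1.0000 0.0000
    outer loop
      vertex 0.0 0.0 0.0
      vertex 25.0 0.0 0.0
      vertex 25.0 0.0 10.3
    endloop
  endfacet
  facet normal 0.0000 -1.0000 0.0000
    outer loop
      vertex 0.0 0.0 0.0
      vertex 25.0 0.0 10.3
      vertex 0.0 0.0 10.3
    endloop
  endfacet
  facet normal 1.0000 0.0000 0.0000
    outer loop
      vertex 25.0 0.0 0.0
      vertex 25.0 8.8 0.0
      vertex 25.0 8.8 10.3
    endloop
  endfacet
  facet normal 1.0000 0.0000 0.0000
    outer loop
      vertex 25.0 0.0 0.0
      vertex 25.0 8.8 10.3
      vertex 25.0 0.0 10.3
    endloop
  endfacet
  facet normal 0.0000 1.0000 0.0000
    outer loop
      vertex 25.0 8.8 0.0
      vertex 10.8 8.8 0.0
      vertex 10.8 8.8 10.3
    endloop
  endfacet
  facet normal 0.0000 1.0000 0.0000
    outer loop
      vertex 25.0 8.8 0.0
      vertex 10.8 8.8 10.3
      vertex 25.0 8.8 10.3
    endloop
  endfacet
  facet normal 1.0000 0.0000 0.0000
    outer loop
      vertex 10.8 8.8 0.0
      vertex 10.8 20.6 0.0
      vertex 10.8 20.6 10.3
    endloop
  endfacet
  facet normal 1.0000 0.0000 0.0000
    outer loop
      vertex 10.8 8.8 0.0
      vertex 10.8 20.6 10.3
      vertex 10.8 8.8 10.3
    endloop
  endfacet
  facet normal 0.0000 1.0000 0.0000
    outer loop
      vertex 10.8 20.6 0.0
      vertex 0.0 20.6 0.0
      vertex 0.0 20.6 10.3
    endloop
  endfacet
  facet normal 0.0000 1.0000 0.0000
    outer loop
      vertex 10.8 20.6 0.0
      vertex 0.0 20.6 10.3
      vertex 10.8 20.6 10.3
    endloop
  endfacet
  facet normal -1.0000 0.0000 0.0000
    outer loop
      vertex 0.0 20.6 0.0
      vertex 0.0 0.0 0.0
      vertex 0.0 0.0 10.3
    endloop
  endfacet
  facet normal -1.0000 0.0000 0.0000
    outer loop
      vertex 0.0 20.6 0.0
      vertex 0.0 0.0 10.3
      vertex 0.0 20.6 10.3
    endloop
  endfacet
endsolid part

The G0 Z moves step by Δz≈3.4 mm. Every layer's G1 loop is the same polygon, so the solid is a straight extrusion of it from z=0 to z≈10.3. Closing with flat bottom and top caps and triangulating gives 20 facets — an L-shaped prism: outer 25 × 20.6 mm, arm thicknesses ≈ 8.8 mm (horizontal) and 10.8 mm (vertical), extruded 10.3 mm in z.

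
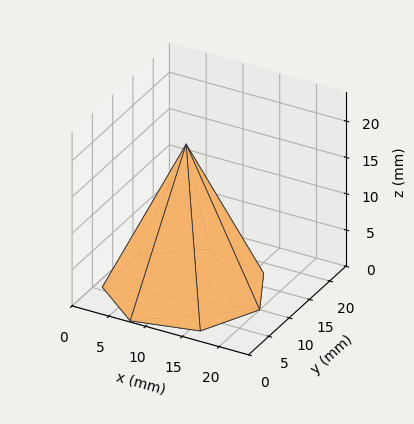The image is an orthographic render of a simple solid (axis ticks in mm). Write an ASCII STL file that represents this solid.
Reading the render: the shape is a regular 7-sided pyramid, base circumscribed radius ≈ 10 mm, apex at z ≈ 20 mm (dimensions read to the nearest mm from the axis ticks). For the STL, each face is triangulated and given an outward normal.

solid part
  facet normal 0.0000 0.0000 -1.0000
    outer loop
      vertex 7.77 19.75 0.00
      vertex 16.23 17.82 0.00
      vertex 20.00 10.00 0.00
    endloop
  endfacet
  facet normal 0.0000 0.0000 -1.0000
    outer loop
      vertex 0.99 14.34 0.00
      vertex 7.77 19.75 0.00
      vertex 20.00 10.00 0.00
    endloop
  endfacet
  facet normal 0.0000 0.0000 -1.0000
    outer loop
      vertex 0.99 5.66 0.00
      vertex 0.99 14.34 0.00
      vertex 20.00 10.00 0.00
    endloop
  endfacet
  facet normal 0.0000 0.0000 -1.0000
    outer loop
      vertex 7.77 0.25 0.00
      vertex 0.99 5.66 0.00
      vertex 20.00 10.00 0.00
    endloop
  endfacet
  facet normal 0.0000 0.0000 -1.0000
    outer loop
      vertex 16.23 2.18 0.00
      vertex 7.77 0.25 0.00
      vertex 20.00 10.00 0.00
    endloop
  endfacet
  facet normal 0.8213 0.3960 0.4107
    outer loop
      vertex 20.00 10.00 0.00
      vertex 16.23 17.82 0.00
      vertex 10.00 10.00 20.00
    endloop
  endfacet
  facet normal 0.2028 0.8889 0.4107
    outer loop
      vertex 16.23 17.82 0.00
      vertex 7.77 19.75 0.00
      vertex 10.00 10.00 20.00
    endloop
  endfacet
  facet normal -0.5686 0.7126 0.4108
    outer loop
      vertex 7.77 19.75 0.00
      vertex 0.99 14.34 0.00
      vertex 10.00 10.00 20.00
    endloop
  endfacet
  facet normal -0.9118 0.0000 0.4107
    outer loop
      vertex 0.99 14.34 0.00
      vertex 0.99 5.66 0.00
      vertex 10.00 10.00 20.00
    endloop
  endfacet
  facet normal -0.5686 -0.7126 0.4108
    outer loop
      vertex 0.99 5.66 0.00
      vertex 7.77 0.25 0.00
      vertex 10.00 10.00 20.00
    endloop
  endfacet
  facet normal 0.2028 -0.8889 0.4107
    outer loop
      vertex 7.77 0.25 0.00
      vertex 16.23 2.18 0.00
      vertex 10.00 10.00 20.00
    endloop
  endfacet
  facet normal 0.8213 -0.3960 0.4107
    outer loop
      vertex 16.23 2.18 0.00
      vertex 20.00 10.00 0.00
      vertex 10.00 10.00 20.00
    endloop
  endfacet
endsolid part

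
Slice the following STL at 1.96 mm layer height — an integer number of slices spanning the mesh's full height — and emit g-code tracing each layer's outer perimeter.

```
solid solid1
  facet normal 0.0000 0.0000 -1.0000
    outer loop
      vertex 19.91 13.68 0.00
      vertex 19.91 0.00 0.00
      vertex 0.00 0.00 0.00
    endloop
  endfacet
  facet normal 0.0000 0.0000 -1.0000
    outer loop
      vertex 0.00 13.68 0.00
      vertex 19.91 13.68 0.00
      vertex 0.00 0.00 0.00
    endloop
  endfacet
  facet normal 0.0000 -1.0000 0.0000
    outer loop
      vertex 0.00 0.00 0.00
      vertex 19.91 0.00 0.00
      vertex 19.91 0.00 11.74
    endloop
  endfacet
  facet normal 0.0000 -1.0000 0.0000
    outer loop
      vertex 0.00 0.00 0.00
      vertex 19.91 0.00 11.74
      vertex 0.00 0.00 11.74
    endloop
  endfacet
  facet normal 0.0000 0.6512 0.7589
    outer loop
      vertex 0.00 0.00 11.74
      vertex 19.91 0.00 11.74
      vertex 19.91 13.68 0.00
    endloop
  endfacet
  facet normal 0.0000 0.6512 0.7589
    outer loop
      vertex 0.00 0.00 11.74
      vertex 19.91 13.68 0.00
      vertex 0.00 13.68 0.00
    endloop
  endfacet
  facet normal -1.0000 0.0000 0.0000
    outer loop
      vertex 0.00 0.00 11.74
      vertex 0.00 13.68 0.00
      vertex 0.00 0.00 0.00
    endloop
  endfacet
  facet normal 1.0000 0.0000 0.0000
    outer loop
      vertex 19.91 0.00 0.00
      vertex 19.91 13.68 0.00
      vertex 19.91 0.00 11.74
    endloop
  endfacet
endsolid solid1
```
; perimeter-only toolpath
G21 ; units = mm
G90 ; absolute positioning
G28 ; home
; layer 1
G0 Z1.96
G0 X0.00 Y0.00
G1 X19.91 Y0.00
G1 X19.91 Y11.40
G1 X0.00 Y11.40
G1 X0.00 Y0.00
; layer 2
G0 Z3.91
G0 X0.00 Y0.00
G1 X19.91 Y0.00
G1 X19.91 Y9.12
G1 X0.00 Y9.12
G1 X0.00 Y0.00
; layer 3
G0 Z5.87
G0 X0.00 Y0.00
G1 X19.91 Y0.00
G1 X19.91 Y6.84
G1 X0.00 Y6.84
G1 X0.00 Y0.00
; layer 4
G0 Z7.83
G0 X0.00 Y0.00
G1 X19.91 Y0.00
G1 X19.91 Y4.56
G1 X0.00 Y4.56
G1 X0.00 Y0.00
; layer 5
G0 Z9.78
G0 X0.00 Y0.00
G1 X19.91 Y0.00
G1 X19.91 Y2.28
G1 X0.00 Y2.28
G1 X0.00 Y0.00
M2 ; end

The solid is a wedge (ramp): 19.9 × 13.7 mm base, rising to 11.7 mm along the y=0 edge and sloping linearly to z=0 at y=13.7. Slicing at Δz = 1.96 mm — 6 equal slices spanning the solid's height, so layer i sits at z = i·h/6 — gives 5 non-empty perimeters. Each is a 4-segment closed polygon; G0 lifts to the layer z and rapids to the start vertex, then G1 traces the edges. The cross-section shrinks linearly with z (the slice at the apex is degenerate and omitted).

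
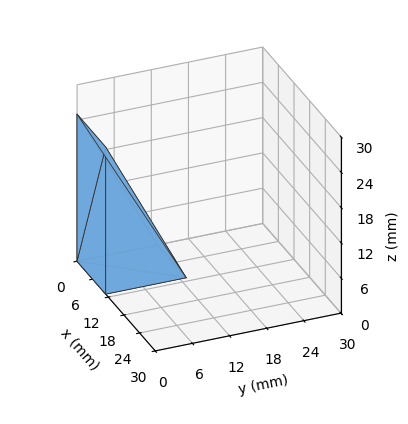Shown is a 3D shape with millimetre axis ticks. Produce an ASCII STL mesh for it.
Reading the render: the shape is a wedge (ramp): 11 × 13 mm base, rising to 25 mm along the y=0 edge and sloping linearly to z=0 at y=13 (dimensions read to the nearest mm from the axis ticks). For the STL, each face is triangulated and given an outward normal.

solid part
  facet normal 0.0000 0.0000 -1.0000
    outer loop
      vertex 11.0 13.0 0.0
      vertex 11.0 0.0 0.0
      vertex 0.0 0.0 0.0
    endloop
  endfacet
  facet normal 0.0000 0.0000 -1.0000
    outer loop
      vertex 0.0 13.0 0.0
      vertex 11.0 13.0 0.0
      vertex 0.0 0.0 0.0
    endloop
  endfacet
  facet normal 0.0000 -1.0000 0.0000
    outer loop
      vertex 0.0 0.0 0.0
      vertex 11.0 0.0 0.0
      vertex 11.0 0.0 25.0
    endloop
  endfacet
  facet normal 0.0000 -1.0000 0.0000
    outer loop
      vertex 0.0 0.0 0.0
      vertex 11.0 0.0 25.0
      vertex 0.0 0.0 25.0
    endloop
  endfacet
  facet normal 0.0000 0.8872 0.4614
    outer loop
      vertex 0.0 0.0 25.0
      vertex 11.0 0.0 25.0
      vertex 11.0 13.0 0.0
    endloop
  endfacet
  facet normal 0.0000 0.8872 0.4614
    outer loop
      vertex 0.0 0.0 25.0
      vertex 11.0 13.0 0.0
      vertex 0.0 13.0 0.0
    endloop
  endfacet
  facet normal -1.0000 0.0000 0.0000
    outer loop
      vertex 0.0 0.0 25.0
      vertex 0.0 13.0 0.0
      vertex 0.0 0.0 0.0
    endloop
  endfacet
  facet normal 1.0000 0.0000 0.0000
    outer loop
      vertex 11.0 0.0 0.0
      vertex 11.0 13.0 0.0
      vertex 11.0 0.0 25.0
    endloop
  endfacet
endsolid part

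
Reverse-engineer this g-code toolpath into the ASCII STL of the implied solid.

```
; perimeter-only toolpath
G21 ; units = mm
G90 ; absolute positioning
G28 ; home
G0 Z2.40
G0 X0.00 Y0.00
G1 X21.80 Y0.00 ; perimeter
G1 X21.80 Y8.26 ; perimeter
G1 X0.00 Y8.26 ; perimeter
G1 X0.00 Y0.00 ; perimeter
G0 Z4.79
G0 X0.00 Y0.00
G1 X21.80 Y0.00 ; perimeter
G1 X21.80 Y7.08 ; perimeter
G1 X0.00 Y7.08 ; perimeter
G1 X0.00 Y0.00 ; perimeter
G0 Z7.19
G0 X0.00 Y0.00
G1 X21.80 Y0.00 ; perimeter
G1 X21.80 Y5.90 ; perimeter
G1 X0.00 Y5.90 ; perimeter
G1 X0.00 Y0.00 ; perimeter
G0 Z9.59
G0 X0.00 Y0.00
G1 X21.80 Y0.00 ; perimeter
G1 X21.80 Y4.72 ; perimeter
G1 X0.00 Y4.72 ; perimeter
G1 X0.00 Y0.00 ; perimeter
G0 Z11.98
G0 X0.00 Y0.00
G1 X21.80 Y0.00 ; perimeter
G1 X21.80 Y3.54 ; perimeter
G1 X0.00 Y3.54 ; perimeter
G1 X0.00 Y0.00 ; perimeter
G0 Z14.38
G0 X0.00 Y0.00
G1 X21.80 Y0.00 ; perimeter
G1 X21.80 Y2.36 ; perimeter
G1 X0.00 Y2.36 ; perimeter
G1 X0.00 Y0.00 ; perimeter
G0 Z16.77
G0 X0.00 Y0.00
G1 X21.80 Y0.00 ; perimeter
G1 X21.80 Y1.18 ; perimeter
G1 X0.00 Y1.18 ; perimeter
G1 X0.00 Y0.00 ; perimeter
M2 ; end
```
solid part
  facet normal 0.0000 0.0000 -1.0000
    outer loop
      vertex 21.80 9.44 0.00
      vertex 21.80 0.00 0.00
      vertex 0.00 0.00 0.00
    endloop
  endfacet
  facet normal 0.0000 0.0000 -1.0000
    outer loop
      vertex 0.00 9.44 0.00
      vertex 21.80 9.44 0.00
      vertex 0.00 0.00 0.00
    endloop
  endfacet
  facet normal 0.0000 -1.0000 0.0000
    outer loop
      vertex 0.00 0.00 0.00
      vertex 21.80 0.00 0.00
      vertex 21.80 0.00 19.17
    endloop
  endfacet
  facet normal 0.0000 -1.0000 0.0000
    outer loop
      vertex 0.00 0.00 0.00
      vertex 21.80 0.00 19.17
      vertex 0.00 0.00 19.17
    endloop
  endfacet
  facet normal 0.0000 0.8971 0.4418
    outer loop
      vertex 0.00 0.00 19.17
      vertex 21.80 0.00 19.17
      vertex 21.80 9.44 0.00
    endloop
  endfacet
  facet normal 0.0000 0.8971 0.4418
    outer loop
      vertex 0.00 0.00 19.17
      vertex 21.80 9.44 0.00
      vertex 0.00 9.44 0.00
    endloop
  endfacet
  facet normal -1.0000 0.0000 0.0000
    outer loop
      vertex 0.00 0.00 19.17
      vertex 0.00 9.44 0.00
      vertex 0.00 0.00 0.00
    endloop
  endfacet
  facet normal 1.0000 0.0000 0.0000
    outer loop
      vertex 21.80 0.00 0.00
      vertex 21.80 9.44 0.00
      vertex 21.80 0.00 19.17
    endloop
  endfacet
endsolid part

The G0 Z moves step by Δz≈2.40 mm. The G1 loops shrink linearly with z, so the solid tapers from its base footprint up to z≈19.2. Closing with a flat bottom cap and the tapered top and triangulating gives 8 facets — a wedge (ramp): 21.8 × 9.44 mm base, rising to 19.2 mm along the y=0 edge and sloping linearly to z=0 at y=9.44.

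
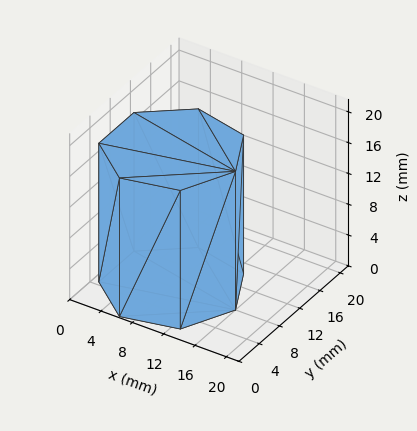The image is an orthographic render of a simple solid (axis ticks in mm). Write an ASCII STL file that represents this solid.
Reading the render: the shape is a regular 7-sided prism (a cylinder approximated with 7 flat sides), circumscribed radius ≈ 8 mm, height ≈ 18 mm (dimensions read to the nearest mm from the axis ticks). For the STL, each face is triangulated and given an outward normal.

solid part
  facet normal 0.0000 0.0000 -1.0000
    outer loop
      vertex 6.22 15.80 0.00
      vertex 12.99 14.25 0.00
      vertex 16.00 8.00 0.00
    endloop
  endfacet
  facet normal 0.0000 0.0000 -1.0000
    outer loop
      vertex 0.79 11.47 0.00
      vertex 6.22 15.80 0.00
      vertex 16.00 8.00 0.00
    endloop
  endfacet
  facet normal 0.0000 0.0000 -1.0000
    outer loop
      vertex 0.79 4.53 0.00
      vertex 0.79 11.47 0.00
      vertex 16.00 8.00 0.00
    endloop
  endfacet
  facet normal 0.0000 0.0000 -1.0000
    outer loop
      vertex 6.22 0.20 0.00
      vertex 0.79 4.53 0.00
      vertex 16.00 8.00 0.00
    endloop
  endfacet
  facet normal 0.0000 0.0000 -1.0000
    outer loop
      vertex 12.99 1.75 0.00
      vertex 6.22 0.20 0.00
      vertex 16.00 8.00 0.00
    endloop
  endfacet
  facet normal 0.0000 0.0000 1.0000
    outer loop
      vertex 16.00 8.00 18.00
      vertex 12.99 14.25 18.00
      vertex 6.22 15.80 18.00
    endloop
  endfacet
  facet normal 0.0000 0.0000 1.0000
    outer loop
      vertex 16.00 8.00 18.00
      vertex 6.22 15.80 18.00
      vertex 0.79 11.47 18.00
    endloop
  endfacet
  facet normal 0.0000 0.0000 1.0000
    outer loop
      vertex 16.00 8.00 18.00
      vertex 0.79 11.47 18.00
      vertex 0.79 4.53 18.00
    endloop
  endfacet
  facet normal 0.0000 0.0000 1.0000
    outer loop
      vertex 16.00 8.00 18.00
      vertex 0.79 4.53 18.00
      vertex 6.22 0.20 18.00
    endloop
  endfacet
  facet normal 0.0000 0.0000 1.0000
    outer loop
      vertex 16.00 8.00 18.00
      vertex 6.22 0.20 18.00
      vertex 12.99 1.75 18.00
    endloop
  endfacet
  facet normal 0.9010 0.4339 0.0000
    outer loop
      vertex 16.00 8.00 0.00
      vertex 12.99 14.25 0.00
      vertex 12.99 14.25 18.00
    endloop
  endfacet
  facet normal 0.9010 0.4339 0.0000
    outer loop
      vertex 16.00 8.00 0.00
      vertex 12.99 14.25 18.00
      vertex 16.00 8.00 18.00
    endloop
  endfacet
  facet normal 0.2232 0.9748 0.0000
    outer loop
      vertex 12.99 14.25 0.00
      vertex 6.22 15.80 0.00
      vertex 6.22 15.80 18.00
    endloop
  endfacet
  facet normal 0.2232 0.9748 0.0000
    outer loop
      vertex 12.99 14.25 0.00
      vertex 6.22 15.80 18.00
      vertex 12.99 14.25 18.00
    endloop
  endfacet
  facet normal -0.6235 0.7819 0.0000
    outer loop
      vertex 6.22 15.80 0.00
      vertex 0.79 11.47 0.00
      vertex 0.79 11.47 18.00
    endloop
  endfacet
  facet normal -0.6235 0.7819 0.0000
    outer loop
      vertex 6.22 15.80 0.00
      vertex 0.79 11.47 18.00
      vertex 6.22 15.80 18.00
    endloop
  endfacet
  facet normal -1.0000 0.0000 0.0000
    outer loop
      vertex 0.79 11.47 0.00
      vertex 0.79 4.53 0.00
      vertex 0.79 4.53 18.00
    endloop
  endfacet
  facet normal -1.0000 0.0000 0.0000
    outer loop
      vertex 0.79 11.47 0.00
      vertex 0.79 4.53 18.00
      vertex 0.79 11.47 18.00
    endloop
  endfacet
  facet normal -0.6235 -0.7819 0.0000
    outer loop
      vertex 0.79 4.53 0.00
      vertex 6.22 0.20 0.00
      vertex 6.22 0.20 18.00
    endloop
  endfacet
  facet normal -0.6235 -0.7819 0.0000
    outer loop
      vertex 0.79 4.53 0.00
      vertex 6.22 0.20 18.00
      vertex 0.79 4.53 18.00
    endloop
  endfacet
  facet normal 0.2232 -0.9748 0.0000
    outer loop
      vertex 6.22 0.20 0.00
      vertex 12.99 1.75 0.00
      vertex 12.99 1.75 18.00
    endloop
  endfacet
  facet normal 0.2232 -0.9748 0.0000
    outer loop
      vertex 6.22 0.20 0.00
      vertex 12.99 1.75 18.00
      vertex 6.22 0.20 18.00
    endloop
  endfacet
  facet normal 0.9010 -0.4339 0.0000
    outer loop
      vertex 12.99 1.75 0.00
      vertex 16.00 8.00 0.00
      vertex 16.00 8.00 18.00
    endloop
  endfacet
  facet normal 0.9010 -0.4339 0.0000
    outer loop
      vertex 12.99 1.75 0.00
      vertex 16.00 8.00 18.00
      vertex 12.99 1.75 18.00
    endloop
  endfacet
endsolid part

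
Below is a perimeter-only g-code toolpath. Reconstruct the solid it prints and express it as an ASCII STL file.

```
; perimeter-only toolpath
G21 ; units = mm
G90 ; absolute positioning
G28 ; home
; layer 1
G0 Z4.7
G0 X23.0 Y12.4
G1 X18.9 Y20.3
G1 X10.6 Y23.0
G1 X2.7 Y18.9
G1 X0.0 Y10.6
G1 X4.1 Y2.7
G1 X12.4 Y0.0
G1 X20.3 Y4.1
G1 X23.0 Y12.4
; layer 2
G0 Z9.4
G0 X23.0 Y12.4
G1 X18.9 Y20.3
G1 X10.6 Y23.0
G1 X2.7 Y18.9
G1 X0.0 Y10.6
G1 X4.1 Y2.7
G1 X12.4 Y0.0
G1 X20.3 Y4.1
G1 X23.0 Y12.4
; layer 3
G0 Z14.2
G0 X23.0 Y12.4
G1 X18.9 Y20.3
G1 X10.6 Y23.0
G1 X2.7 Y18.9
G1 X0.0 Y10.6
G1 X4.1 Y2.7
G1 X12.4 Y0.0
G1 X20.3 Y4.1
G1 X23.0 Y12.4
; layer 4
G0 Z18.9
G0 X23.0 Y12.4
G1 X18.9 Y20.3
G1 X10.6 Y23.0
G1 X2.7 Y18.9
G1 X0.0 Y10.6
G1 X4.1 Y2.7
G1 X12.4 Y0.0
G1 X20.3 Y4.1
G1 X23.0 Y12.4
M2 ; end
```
solid part
  facet normal 0.0000 0.0000 -1.0000
    outer loop
      vertex 10.6 23.0 0.0
      vertex 18.9 20.3 0.0
      vertex 23.0 12.4 0.0
    endloop
  endfacet
  facet normal 0.0000 0.0000 -1.0000
    outer loop
      vertex 2.7 18.9 0.0
      vertex 10.6 23.0 0.0
      vertex 23.0 12.4 0.0
    endloop
  endfacet
  facet normal 0.0000 0.0000 -1.0000
    outer loop
      vertex 0.0 10.6 0.0
      vertex 2.7 18.9 0.0
      vertex 23.0 12.4 0.0
    endloop
  endfacet
  facet normal 0.0000 0.0000 -1.0000
    outer loop
      vertex 4.1 2.7 0.0
      vertex 0.0 10.6 0.0
      vertex 23.0 12.4 0.0
    endloop
  endfacet
  facet normal 0.0000 0.0000 -1.0000
    outer loop
      vertex 12.4 0.0 0.0
      vertex 4.1 2.7 0.0
      vertex 23.0 12.4 0.0
    endloop
  endfacet
  facet normal 0.0000 0.0000 -1.0000
    outer loop
      vertex 20.3 4.1 0.0
      vertex 12.4 0.0 0.0
      vertex 23.0 12.4 0.0
    endloop
  endfacet
  facet normal 0.0000 0.0000 1.0000
    outer loop
      vertex 23.0 12.4 18.9
      vertex 18.9 20.3 18.9
      vertex 10.6 23.0 18.9
    endloop
  endfacet
  facet normal 0.0000 0.0000 1.0000
    outer loop
      vertex 23.0 12.4 18.9
      vertex 10.6 23.0 18.9
      vertex 2.7 18.9 18.9
    endloop
  endfacet
  facet normal 0.0000 0.0000 1.0000
    outer loop
      vertex 23.0 12.4 18.9
      vertex 2.7 18.9 18.9
      vertex 0.0 10.6 18.9
    endloop
  endfacet
  facet normal 0.0000 0.0000 1.0000
    outer loop
      vertex 23.0 12.4 18.9
      vertex 0.0 10.6 18.9
      vertex 4.1 2.7 18.9
    endloop
  endfacet
  facet normal 0.0000 0.0000 1.0000
    outer loop
      vertex 23.0 12.4 18.9
      vertex 4.1 2.7 18.9
      vertex 12.4 0.0 18.9
    endloop
  endfacet
  facet normal 0.0000 0.0000 1.0000
    outer loop
      vertex 23.0 12.4 18.9
      vertex 12.4 0.0 18.9
      vertex 20.3 4.1 18.9
    endloop
  endfacet
  facet normal 0.8876 0.4606 0.0000
    outer loop
      vertex 23.0 12.4 0.0
      vertex 18.9 20.3 0.0
      vertex 18.9 20.3 18.9
    endloop
  endfacet
  facet normal 0.8876 0.4606 0.0000
    outer loop
      vertex 23.0 12.4 0.0
      vertex 18.9 20.3 18.9
      vertex 23.0 12.4 18.9
    endloop
  endfacet
  facet normal 0.3093 0.9509 0.0000
    outer loop
      vertex 18.9 20.3 0.0
      vertex 10.6 23.0 0.0
      vertex 10.6 23.0 18.9
    endloop
  endfacet
  facet normal 0.3093 0.9509 0.0000
    outer loop
      vertex 18.9 20.3 0.0
      vertex 10.6 23.0 18.9
      vertex 18.9 20.3 18.9
    endloop
  endfacet
  facet normal -0.4606 0.8876 0.0000
    outer loop
      vertex 10.6 23.0 0.0
      vertex 2.7 18.9 0.0
      vertex 2.7 18.9 18.9
    endloop
  endfacet
  facet normal -0.4606 0.8876 0.0000
    outer loop
      vertex 10.6 23.0 0.0
      vertex 2.7 18.9 18.9
      vertex 10.6 23.0 18.9
    endloop
  endfacet
  facet normal -0.9509 0.3093 0.0000
    outer loop
      vertex 2.7 18.9 0.0
      vertex 0.0 10.6 0.0
      vertex 0.0 10.6 18.9
    endloop
  endfacet
  facet normal -0.9509 0.3093 0.0000
    outer loop
      vertex 2.7 18.9 0.0
      vertex 0.0 10.6 18.9
      vertex 2.7 18.9 18.9
    endloop
  endfacet
  facet normal -0.8876 -0.4606 0.0000
    outer loop
      vertex 0.0 10.6 0.0
      vertex 4.1 2.7 0.0
      vertex 4.1 2.7 18.9
    endloop
  endfacet
  facet normal -0.8876 -0.4606 0.0000
    outer loop
      vertex 0.0 10.6 0.0
      vertex 4.1 2.7 18.9
      vertex 0.0 10.6 18.9
    endloop
  endfacet
  facet normal -0.3093 -0.9509 0.0000
    outer loop
      vertex 4.1 2.7 0.0
      vertex 12.4 0.0 0.0
      vertex 12.4 0.0 18.9
    endloop
  endfacet
  facet normal -0.3093 -0.9509 0.0000
    outer loop
      vertex 4.1 2.7 0.0
      vertex 12.4 0.0 18.9
      vertex 4.1 2.7 18.9
    endloop
  endfacet
  facet normal 0.4606 -0.8876 0.0000
    outer loop
      vertex 12.4 0.0 0.0
      vertex 20.3 4.1 0.0
      vertex 20.3 4.1 18.9
    endloop
  endfacet
  facet normal 0.4606 -0.8876 0.0000
    outer loop
      vertex 12.4 0.0 0.0
      vertex 20.3 4.1 18.9
      vertex 12.4 0.0 18.9
    endloop
  endfacet
  facet normal 0.9509 -0.3093 0.0000
    outer loop
      vertex 20.3 4.1 0.0
      vertex 23.0 12.4 0.0
      vertex 23.0 12.4 18.9
    endloop
  endfacet
  facet normal 0.9509 -0.3093 0.0000
    outer loop
      vertex 20.3 4.1 0.0
      vertex 23.0 12.4 18.9
      vertex 20.3 4.1 18.9
    endloop
  endfacet
endsolid part

The G0 Z moves step by Δz≈4.7 mm. Every layer's G1 loop is the same polygon, so the solid is a straight extrusion of it from z=0 to z≈18.9. Closing with flat bottom and top caps and triangulating gives 28 facets — a regular 8-sided prism (a cylinder approximated with 8 flat sides), circumscribed radius ≈ 11.5 mm, height ≈ 18.9 mm.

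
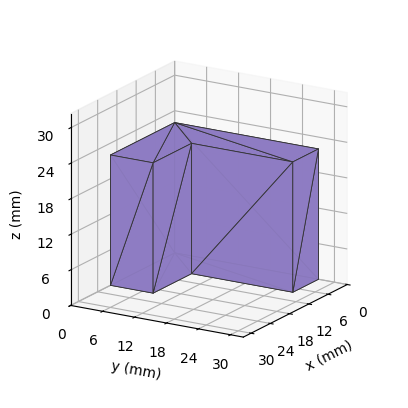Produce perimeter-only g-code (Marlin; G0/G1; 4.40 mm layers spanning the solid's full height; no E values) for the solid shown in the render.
Reading the render: the shape is an L-shaped prism: outer 20 × 27 mm, arm thicknesses ≈ 8 mm (horizontal) and 8 mm (vertical), extruded 22 mm in z (dimensions read to the nearest mm from the axis ticks). For the g-code, the solid's height is divided into equal slices at the stated Δz and each level perimeter traced with G1 moves after a G0 lift.

; perimeter-only toolpath
G21 ; units = mm
G90 ; absolute positioning
G28 ; home
; layer 1
G0 Z4.40
G0 X0.00 Y0.00
G1 X20.00 Y0.00
G1 X20.00 Y8.00
G1 X8.00 Y8.00
G1 X8.00 Y27.00
G1 X0.00 Y27.00
G1 X0.00 Y0.00
; layer 2
G0 Z8.80
G0 X0.00 Y0.00
G1 X20.00 Y0.00
G1 X20.00 Y8.00
G1 X8.00 Y8.00
G1 X8.00 Y27.00
G1 X0.00 Y27.00
G1 X0.00 Y0.00
; layer 3
G0 Z13.20
G0 X0.00 Y0.00
G1 X20.00 Y0.00
G1 X20.00 Y8.00
G1 X8.00 Y8.00
G1 X8.00 Y27.00
G1 X0.00 Y27.00
G1 X0.00 Y0.00
; layer 4
G0 Z17.60
G0 X0.00 Y0.00
G1 X20.00 Y0.00
G1 X20.00 Y8.00
G1 X8.00 Y8.00
G1 X8.00 Y27.00
G1 X0.00 Y27.00
G1 X0.00 Y0.00
; layer 5
G0 Z22.00
G0 X0.00 Y0.00
G1 X20.00 Y0.00
G1 X20.00 Y8.00
G1 X8.00 Y8.00
G1 X8.00 Y27.00
G1 X0.00 Y27.00
G1 X0.00 Y0.00
M2 ; end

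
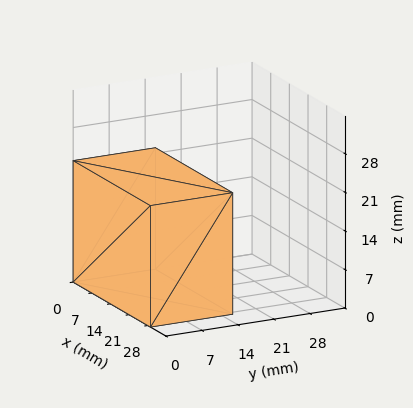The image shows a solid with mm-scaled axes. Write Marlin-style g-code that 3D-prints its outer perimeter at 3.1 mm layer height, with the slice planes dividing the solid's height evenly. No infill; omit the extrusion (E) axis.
Reading the render: the shape is a rectangular box, roughly 29 × 16 mm footprint and 22 mm tall (dimensions read to the nearest mm from the axis ticks). For the g-code, the solid's height is divided into equal slices at the stated Δz and each level perimeter traced with G1 moves after a G0 lift.

; perimeter-only toolpath
G21 ; units = mm
G90 ; absolute positioning
G28 ; home
; layer 1
G0 Z3.1
G0 X0.0 Y0.0
G1 X29.0 Y0.0
G1 X29.0 Y16.0
G1 X0.0 Y16.0
G1 X0.0 Y0.0
; layer 2
G0 Z6.3
G0 X0.0 Y0.0
G1 X29.0 Y0.0
G1 X29.0 Y16.0
G1 X0.0 Y16.0
G1 X0.0 Y0.0
; layer 3
G0 Z9.4
G0 X0.0 Y0.0
G1 X29.0 Y0.0
G1 X29.0 Y16.0
G1 X0.0 Y16.0
G1 X0.0 Y0.0
; layer 4
G0 Z12.6
G0 X0.0 Y0.0
G1 X29.0 Y0.0
G1 X29.0 Y16.0
G1 X0.0 Y16.0
G1 X0.0 Y0.0
; layer 5
G0 Z15.7
G0 X0.0 Y0.0
G1 X29.0 Y0.0
G1 X29.0 Y16.0
G1 X0.0 Y16.0
G1 X0.0 Y0.0
; layer 6
G0 Z18.9
G0 X0.0 Y0.0
G1 X29.0 Y0.0
G1 X29.0 Y16.0
G1 X0.0 Y16.0
G1 X0.0 Y0.0
; layer 7
G0 Z22.0
G0 X0.0 Y0.0
G1 X29.0 Y0.0
G1 X29.0 Y16.0
G1 X0.0 Y16.0
G1 X0.0 Y0.0
M2 ; end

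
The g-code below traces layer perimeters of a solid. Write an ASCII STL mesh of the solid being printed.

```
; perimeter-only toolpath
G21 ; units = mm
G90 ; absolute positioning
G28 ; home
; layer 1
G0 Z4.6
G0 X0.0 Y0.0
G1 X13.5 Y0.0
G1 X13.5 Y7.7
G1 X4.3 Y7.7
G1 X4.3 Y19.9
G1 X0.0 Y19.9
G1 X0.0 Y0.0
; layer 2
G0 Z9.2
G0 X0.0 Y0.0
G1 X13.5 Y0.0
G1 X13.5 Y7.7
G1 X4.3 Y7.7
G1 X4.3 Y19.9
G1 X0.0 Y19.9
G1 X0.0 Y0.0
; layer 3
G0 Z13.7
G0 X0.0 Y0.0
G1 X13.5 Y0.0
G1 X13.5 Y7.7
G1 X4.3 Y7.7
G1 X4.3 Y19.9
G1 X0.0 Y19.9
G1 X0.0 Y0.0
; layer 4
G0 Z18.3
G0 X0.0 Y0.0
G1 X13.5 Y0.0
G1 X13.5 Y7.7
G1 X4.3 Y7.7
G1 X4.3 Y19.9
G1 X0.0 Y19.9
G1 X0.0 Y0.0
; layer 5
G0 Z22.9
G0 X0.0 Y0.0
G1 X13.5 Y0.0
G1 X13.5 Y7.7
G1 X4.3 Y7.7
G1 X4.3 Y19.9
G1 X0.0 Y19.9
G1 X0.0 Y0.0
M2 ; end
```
solid part
  facet normal 0.0000 0.0000 -1.0000
    outer loop
      vertex 13.5 7.7 0.0
      vertex 13.5 0.0 0.0
      vertex 0.0 0.0 0.0
    endloop
  endfacet
  facet normal 0.0000 0.0000 -1.0000
    outer loop
      vertex 4.3 7.7 0.0
      vertex 13.5 7.7 0.0
      vertex 0.0 0.0 0.0
    endloop
  endfacet
  facet normal 0.0000 0.0000 -1.0000
    outer loop
      vertex 4.3 19.9 0.0
      vertex 4.3 7.7 0.0
      vertex 0.0 0.0 0.0
    endloop
  endfacet
  facet normal 0.0000 0.0000 -1.0000
    outer loop
      vertex 0.0 19.9 0.0
      vertex 4.3 19.9 0.0
      vertex 0.0 0.0 0.0
    endloop
  endfacet
  facet normal 0.0000 0.0000 1.0000
    outer loop
      vertex 0.0 0.0 22.9
      vertex 13.5 0.0 22.9
      vertex 13.5 7.7 22.9
    endloop
  endfacet
  facet normal 0.0000 0.0000 1.0000
    outer loop
      vertex 0.0 0.0 22.9
      vertex 13.5 7.7 22.9
      vertex 4.3 7.7 22.9
    endloop
  endfacet
  facet normal 0.0000 0.0000 1.0000
    outer loop
      vertex 0.0 0.0 22.9
      vertex 4.3 7.7 22.9
      vertex 4.3 19.9 22.9
    endloop
  endfacet
  facet normal 0.0000 0.0000 1.0000
    outer loop
      vertex 0.0 0.0 22.9
      vertex 4.3 19.9 22.9
      vertex 0.0 19.9 22.9
    endloop
  endfacet
  facet normal 0.0000 -1.0000 0.0000
    outer loop
      vertex 0.0 0.0 0.0
      vertex 13.5 0.0 0.0
      vertex 13.5 0.0 22.9
    endloop
  endfacet
  facet normal 0.0000 -1.0000 0.0000
    outer loop
      vertex 0.0 0.0 0.0
      vertex 13.5 0.0 22.9
      vertex 0.0 0.0 22.9
    endloop
  endfacet
  facet normal 1.0000 0.0000 0.0000
    outer loop
      vertex 13.5 0.0 0.0
      vertex 13.5 7.7 0.0
      vertex 13.5 7.7 22.9
    endloop
  endfacet
  facet normal 1.0000 0.0000 0.0000
    outer loop
      vertex 13.5 0.0 0.0
      vertex 13.5 7.7 22.9
      vertex 13.5 0.0 22.9
    endloop
  endfacet
  facet normal 0.0000 1.0000 0.0000
    outer loop
      vertex 13.5 7.7 0.0
      vertex 4.3 7.7 0.0
      vertex 4.3 7.7 22.9
    endloop
  endfacet
  facet normal 0.0000 1.0000 0.0000
    outer loop
      vertex 13.5 7.7 0.0
      vertex 4.3 7.7 22.9
      vertex 13.5 7.7 22.9
    endloop
  endfacet
  facet normal 1.0000 0.0000 0.0000
    outer loop
      vertex 4.3 7.7 0.0
      vertex 4.3 19.9 0.0
      vertex 4.3 19.9 22.9
    endloop
  endfacet
  facet normal 1.0000 0.0000 0.0000
    outer loop
      vertex 4.3 7.7 0.0
      vertex 4.3 19.9 22.9
      vertex 4.3 7.7 22.9
    endloop
  endfacet
  facet normal 0.0000 1.0000 0.0000
    outer loop
      vertex 4.3 19.9 0.0
      vertex 0.0 19.9 0.0
      vertex 0.0 19.9 22.9
    endloop
  endfacet
  facet normal 0.0000 1.0000 0.0000
    outer loop
      vertex 4.3 19.9 0.0
      vertex 0.0 19.9 22.9
      vertex 4.3 19.9 22.9
    endloop
  endfacet
  facet normal -1.0000 0.0000 0.0000
    outer loop
      vertex 0.0 19.9 0.0
      vertex 0.0 0.0 0.0
      vertex 0.0 0.0 22.9
    endloop
  endfacet
  facet normal -1.0000 0.0000 0.0000
    outer loop
      vertex 0.0 19.9 0.0
      vertex 0.0 0.0 22.9
      vertex 0.0 19.9 22.9
    endloop
  endfacet
endsolid part

The G0 Z moves step by Δz≈4.6 mm. Every layer's G1 loop is the same polygon, so the solid is a straight extrusion of it from z=0 to z≈22.9. Closing with flat bottom and top caps and triangulating gives 20 facets — an L-shaped prism: outer 13.5 × 19.9 mm, arm thicknesses ≈ 7.7 mm (horizontal) and 4.3 mm (vertical), extruded 22.9 mm in z.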